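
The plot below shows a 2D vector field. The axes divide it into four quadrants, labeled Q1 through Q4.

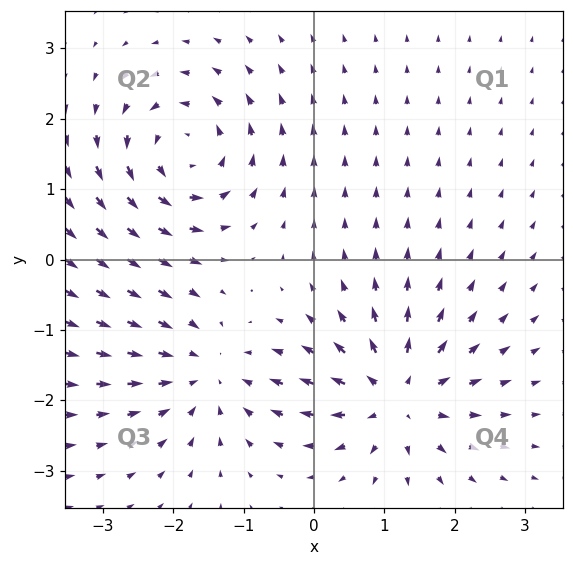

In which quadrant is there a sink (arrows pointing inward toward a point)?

Q3

The sink sits at approximately (-1.5, -1.6), which lies in quadrant Q3. The divergence there is about -4, negative as expected for a sink.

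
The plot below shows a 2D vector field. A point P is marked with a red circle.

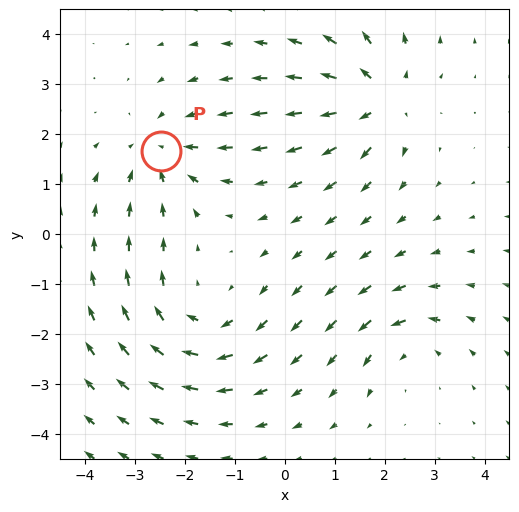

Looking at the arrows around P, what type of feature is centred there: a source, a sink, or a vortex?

At P (-2.5, 1.7) the arrows converge inward. Divergence about -4, curl ≈0 — negative divergence with near-zero curl is a sink.

sink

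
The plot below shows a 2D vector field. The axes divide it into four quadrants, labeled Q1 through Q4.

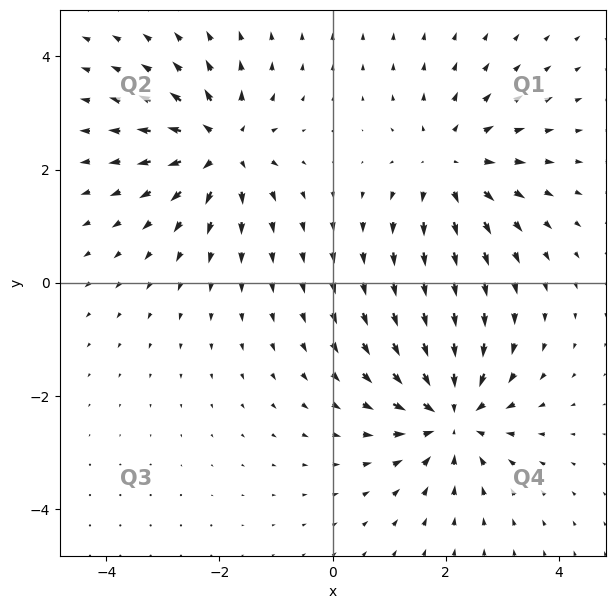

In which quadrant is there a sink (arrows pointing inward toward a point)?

Q4

The sink sits at approximately (2.1, -2.3), which lies in quadrant Q4. The divergence there is about -6, negative as expected for a sink.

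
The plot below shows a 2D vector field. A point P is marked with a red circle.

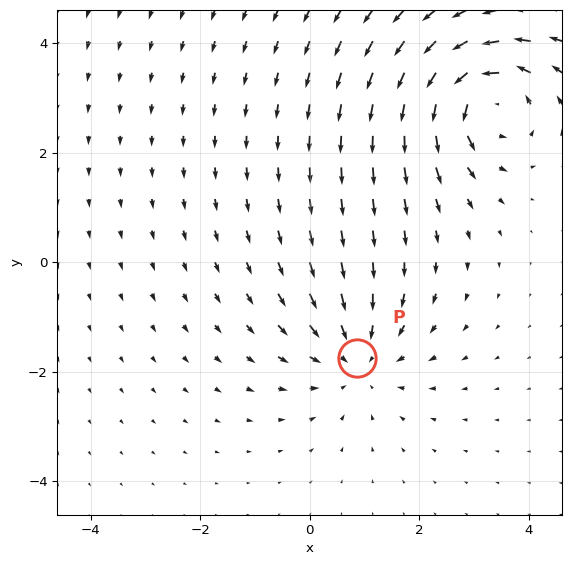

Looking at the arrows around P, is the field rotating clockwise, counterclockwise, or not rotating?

not rotating

Near P at (0.9, -1.8) the arrows show no circulation. The curl there is ≈0.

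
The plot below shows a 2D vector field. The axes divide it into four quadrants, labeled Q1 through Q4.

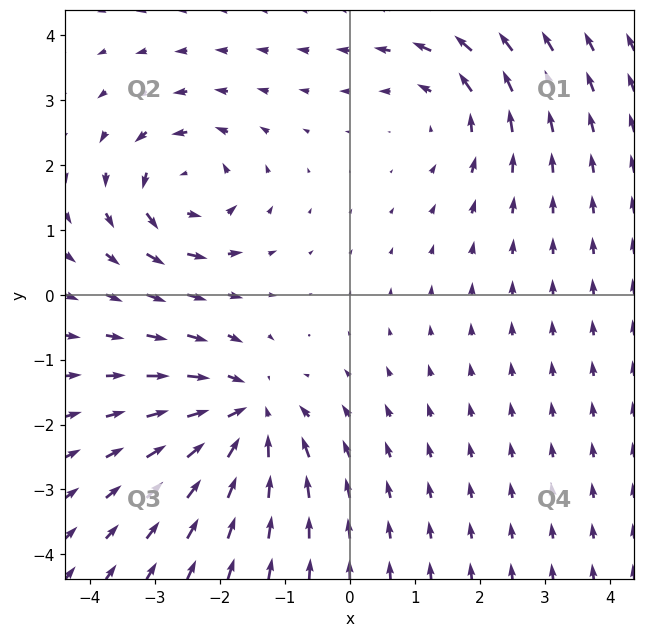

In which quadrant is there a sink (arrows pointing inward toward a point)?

Q3

The sink sits at approximately (-1.6, -1.9), which lies in quadrant Q3. The divergence there is about -4, negative as expected for a sink.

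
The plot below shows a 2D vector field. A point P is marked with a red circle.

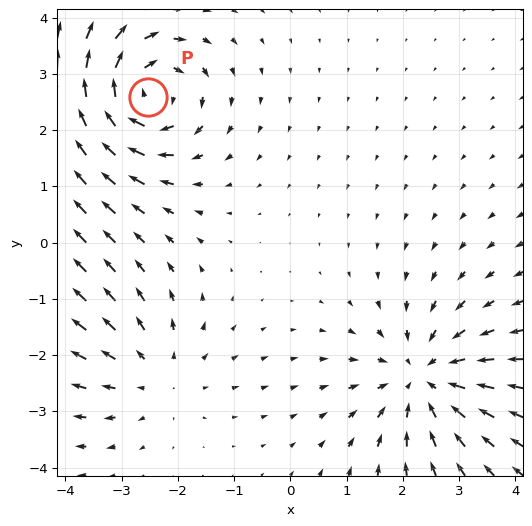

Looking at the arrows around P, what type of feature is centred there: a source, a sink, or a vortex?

vortex

At P (-2.5, 2.6) the arrows circulate clockwise. Divergence ≈0, curl about -5 — near-zero divergence with nonzero curl is a vortex.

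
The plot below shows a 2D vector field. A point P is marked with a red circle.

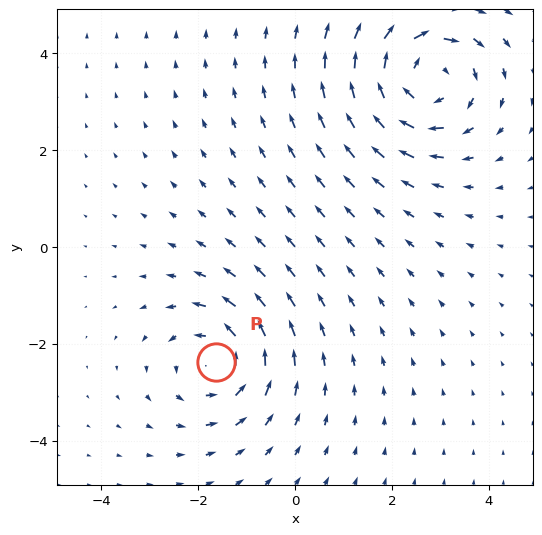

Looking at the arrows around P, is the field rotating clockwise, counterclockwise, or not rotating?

counterclockwise

Near P at (-1.6, -2.4) the arrows circulate counterclockwise. The curl (z-component) there is about +3; positive curl means counterclockwise rotation.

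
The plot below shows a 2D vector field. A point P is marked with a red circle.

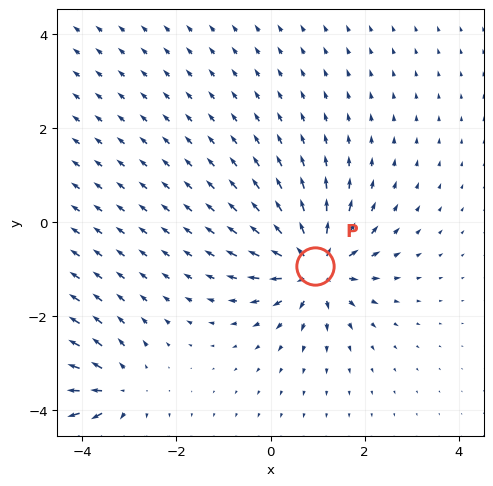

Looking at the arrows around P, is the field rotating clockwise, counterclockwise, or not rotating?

Near P at (0.9, -0.9) the arrows show no circulation. The curl there is ≈0.

not rotating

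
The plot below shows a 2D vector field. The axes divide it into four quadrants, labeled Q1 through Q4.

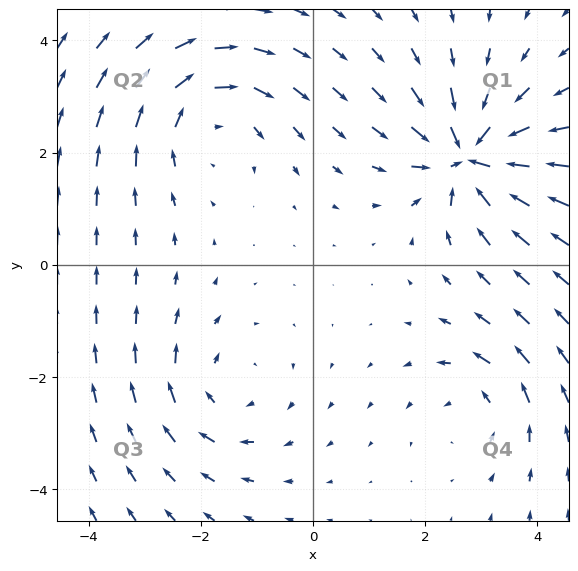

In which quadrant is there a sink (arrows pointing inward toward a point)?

Q1

The sink sits at approximately (2.8, 1.9), which lies in quadrant Q1. The divergence there is about -7, negative as expected for a sink.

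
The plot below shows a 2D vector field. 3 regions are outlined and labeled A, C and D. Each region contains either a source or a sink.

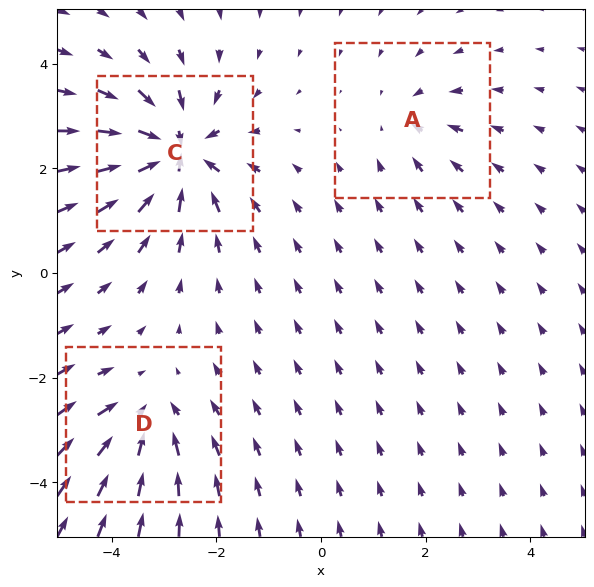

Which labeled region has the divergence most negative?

C

Divergence at each region's feature centre — A: about -2, C: about -6, D: about -3. Region C is most negative.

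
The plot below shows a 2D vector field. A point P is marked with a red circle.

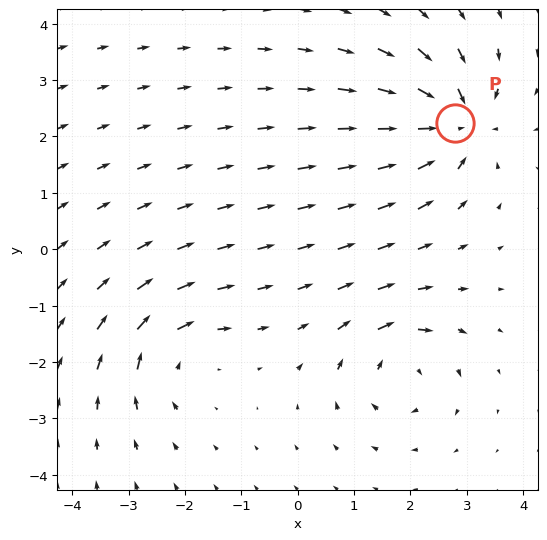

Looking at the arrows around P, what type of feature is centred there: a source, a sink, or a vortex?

At P (2.8, 2.2) the arrows converge inward. Divergence about -6, curl ≈0 — negative divergence with near-zero curl is a sink.

sink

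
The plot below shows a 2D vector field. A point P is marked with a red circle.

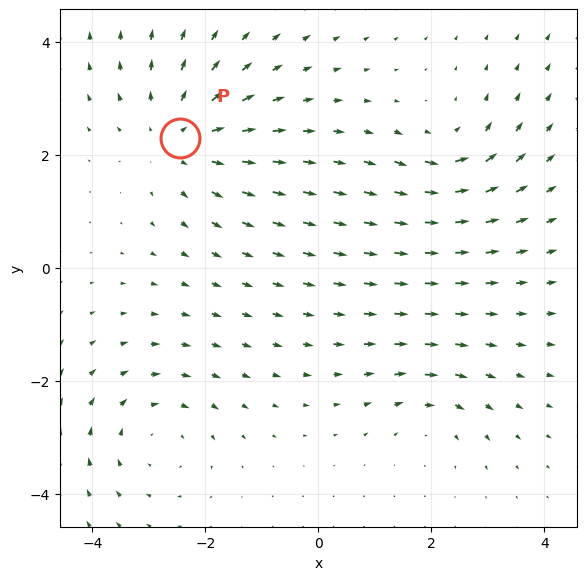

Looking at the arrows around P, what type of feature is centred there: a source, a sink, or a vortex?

source

At P (-2.4, 2.3) the arrows spread outward. Divergence about +4, curl ≈0 — positive divergence with near-zero curl is a source.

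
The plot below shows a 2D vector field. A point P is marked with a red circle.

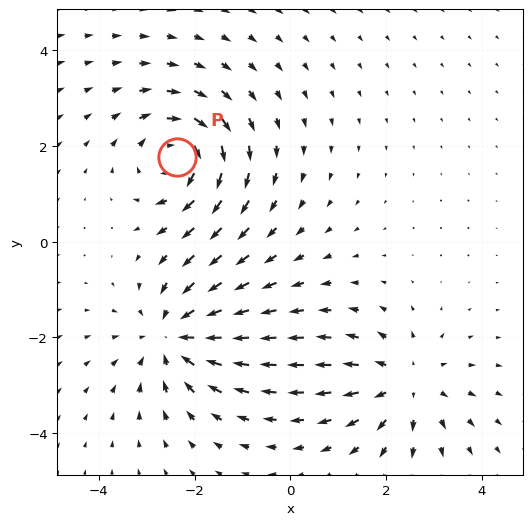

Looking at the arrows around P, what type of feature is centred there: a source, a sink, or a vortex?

At P (-2.4, 1.8) the arrows circulate clockwise. Divergence ≈0, curl about -4 — near-zero divergence with nonzero curl is a vortex.

vortex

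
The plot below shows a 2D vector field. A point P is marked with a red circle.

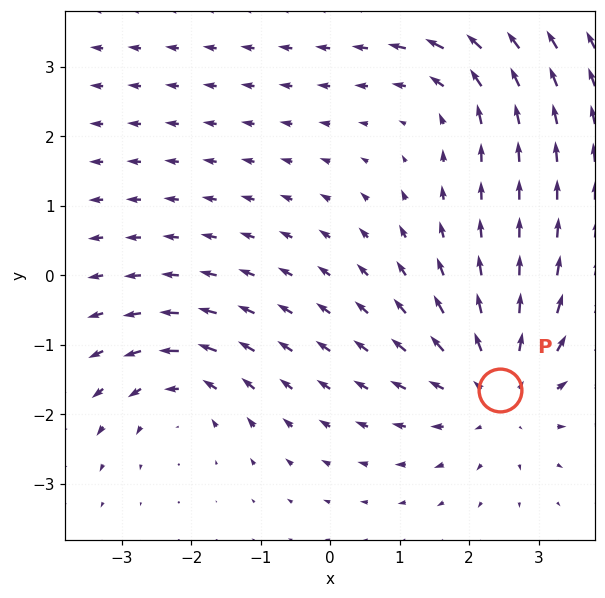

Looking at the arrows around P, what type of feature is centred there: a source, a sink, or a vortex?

At P (2.4, -1.6) the arrows spread outward. Divergence about +4, curl ≈0 — positive divergence with near-zero curl is a source.

source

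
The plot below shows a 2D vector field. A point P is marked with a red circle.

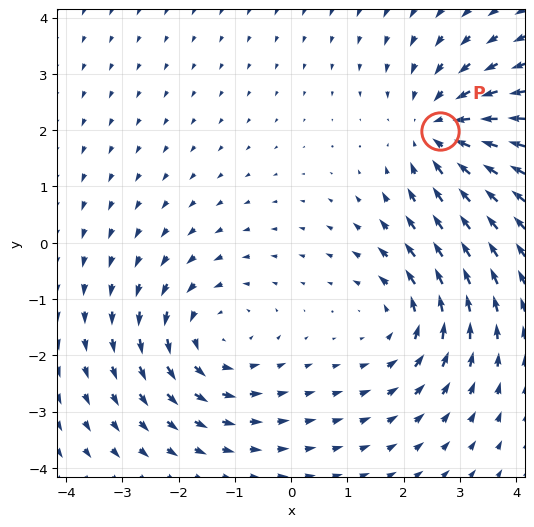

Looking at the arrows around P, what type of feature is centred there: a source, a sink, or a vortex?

sink

At P (2.6, 2.0) the arrows converge inward. Divergence about -5, curl ≈0 — negative divergence with near-zero curl is a sink.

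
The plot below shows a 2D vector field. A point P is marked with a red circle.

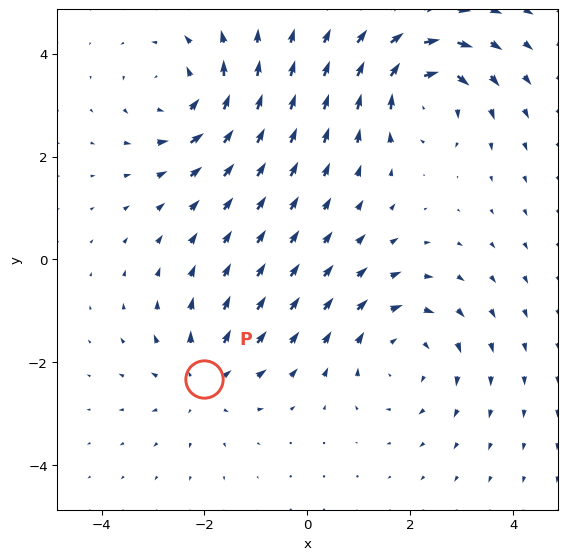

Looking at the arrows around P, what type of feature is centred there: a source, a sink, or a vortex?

source

At P (-2.0, -2.3) the arrows spread outward. Divergence about +4, curl ≈0 — positive divergence with near-zero curl is a source.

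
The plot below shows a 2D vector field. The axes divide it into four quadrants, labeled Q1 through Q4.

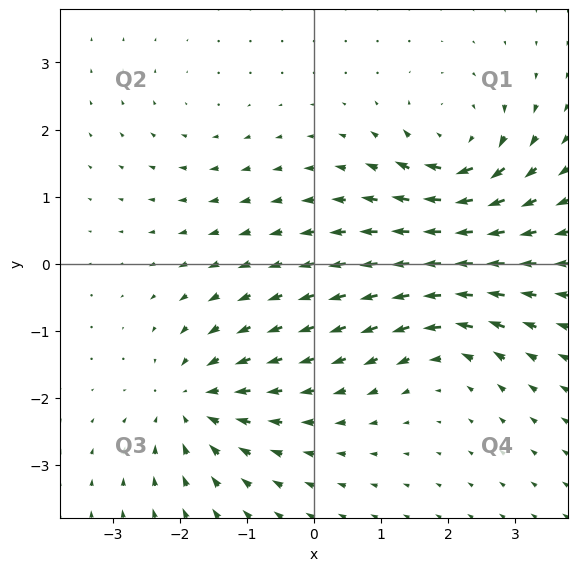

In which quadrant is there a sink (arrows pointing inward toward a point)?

Q3

The sink sits at approximately (-1.8, -2.1), which lies in quadrant Q3. The divergence there is about -5, negative as expected for a sink.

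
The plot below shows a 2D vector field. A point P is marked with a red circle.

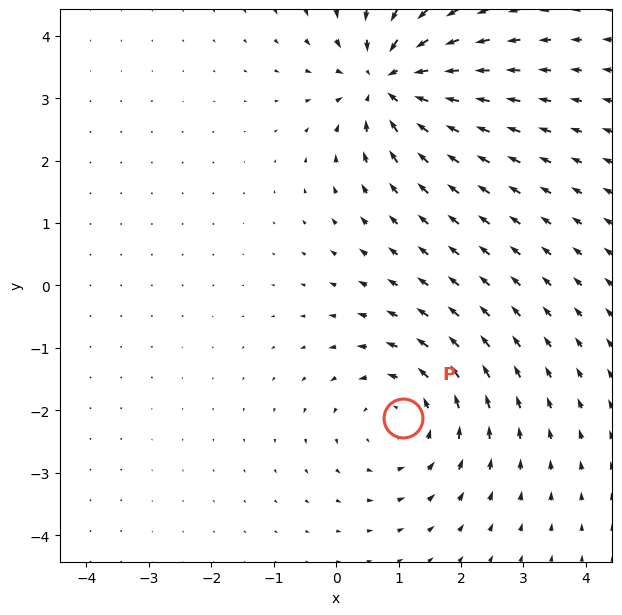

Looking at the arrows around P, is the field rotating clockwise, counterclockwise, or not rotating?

counterclockwise

Near P at (1.1, -2.1) the arrows circulate counterclockwise. The curl (z-component) there is about +4; positive curl means counterclockwise rotation.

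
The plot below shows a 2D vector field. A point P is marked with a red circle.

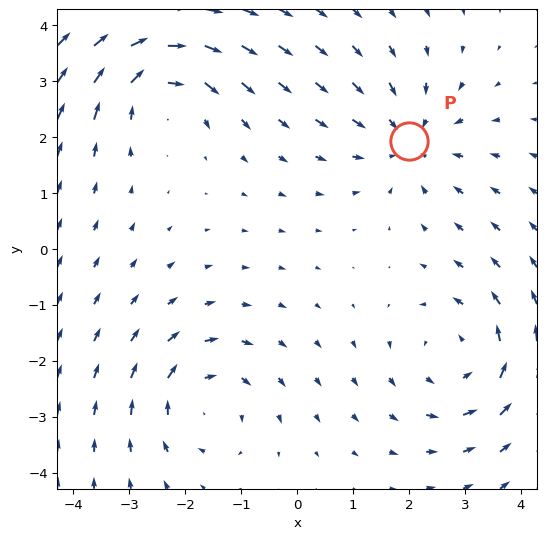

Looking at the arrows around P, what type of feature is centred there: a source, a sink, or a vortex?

At P (2.0, 1.9) the arrows converge inward. Divergence about -3, curl ≈0 — negative divergence with near-zero curl is a sink.

sink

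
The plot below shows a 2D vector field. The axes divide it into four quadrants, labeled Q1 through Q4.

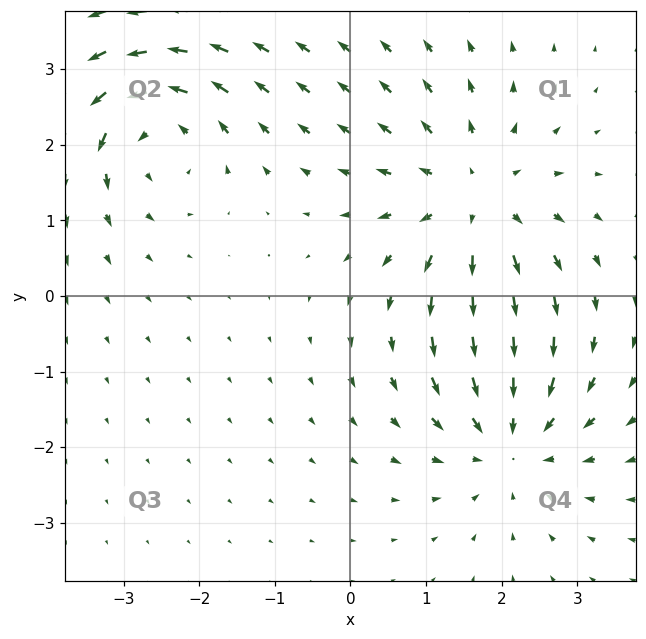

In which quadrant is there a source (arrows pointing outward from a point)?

The source sits at approximately (1.6, 1.3), which lies in quadrant Q1. The divergence there is about +3, positive as expected for a source.

Q1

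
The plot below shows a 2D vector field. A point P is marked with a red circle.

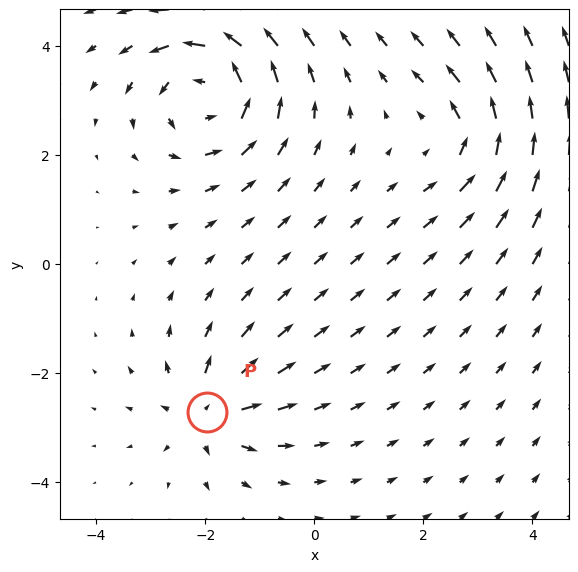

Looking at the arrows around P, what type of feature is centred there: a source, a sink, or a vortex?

At P (-2.0, -2.7) the arrows spread outward. Divergence about +4, curl ≈0 — positive divergence with near-zero curl is a source.

source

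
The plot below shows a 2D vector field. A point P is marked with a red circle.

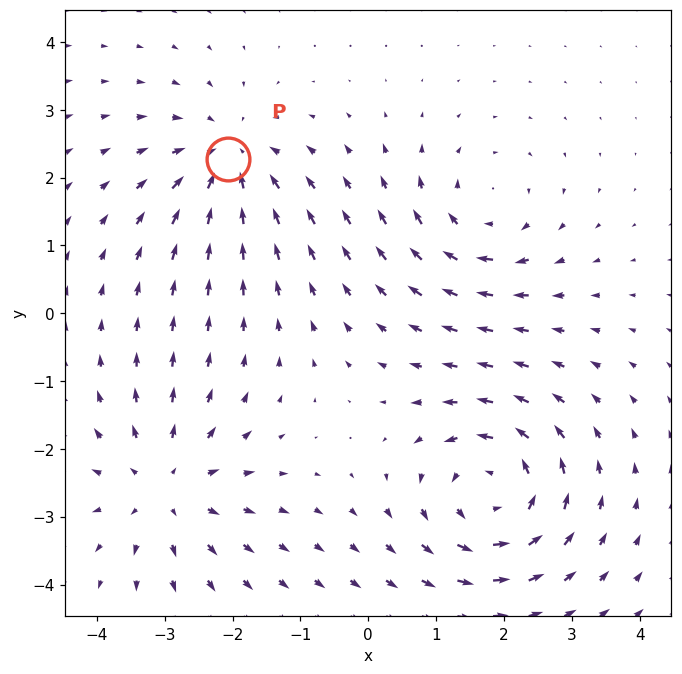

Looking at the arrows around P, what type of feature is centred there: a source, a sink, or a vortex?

sink

At P (-2.1, 2.3) the arrows converge inward. Divergence about -4, curl ≈0 — negative divergence with near-zero curl is a sink.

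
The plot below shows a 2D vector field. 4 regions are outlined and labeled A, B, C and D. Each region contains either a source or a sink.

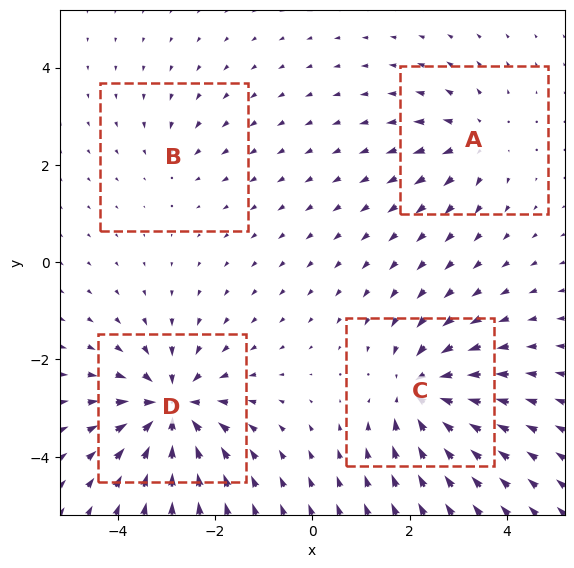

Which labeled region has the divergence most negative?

D

Divergence at each region's feature centre — A: about +4, B: about -2, C: about -6, D: about -7. Region D is most negative.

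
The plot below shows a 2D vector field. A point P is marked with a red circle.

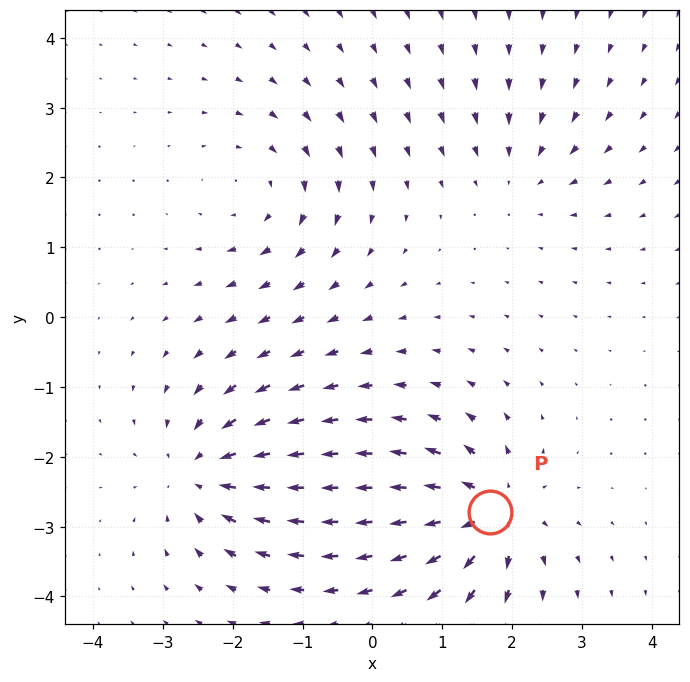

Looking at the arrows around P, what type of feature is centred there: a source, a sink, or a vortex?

source

At P (1.7, -2.8) the arrows spread outward. Divergence about +7, curl ≈0 — positive divergence with near-zero curl is a source.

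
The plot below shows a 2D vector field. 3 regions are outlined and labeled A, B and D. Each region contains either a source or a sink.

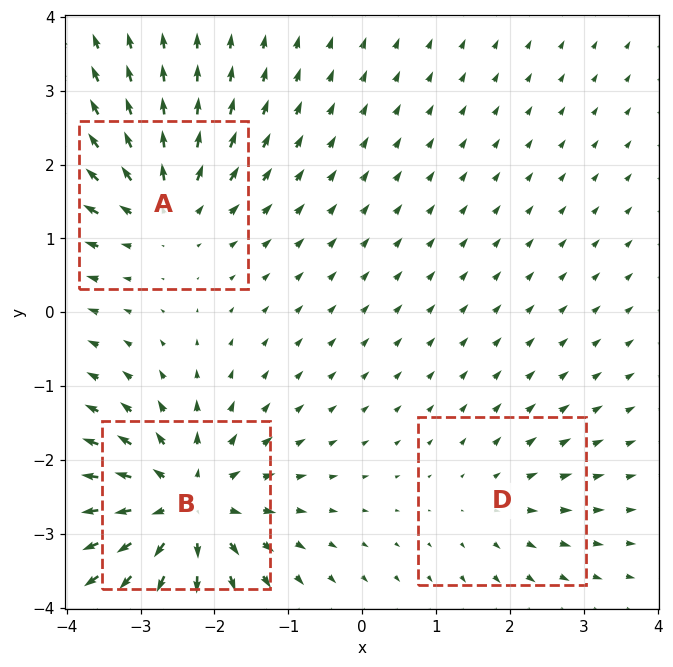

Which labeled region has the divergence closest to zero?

Divergence at each region's feature centre — A: about +4, B: about +6, D: about +2. Region D is closest to zero.

D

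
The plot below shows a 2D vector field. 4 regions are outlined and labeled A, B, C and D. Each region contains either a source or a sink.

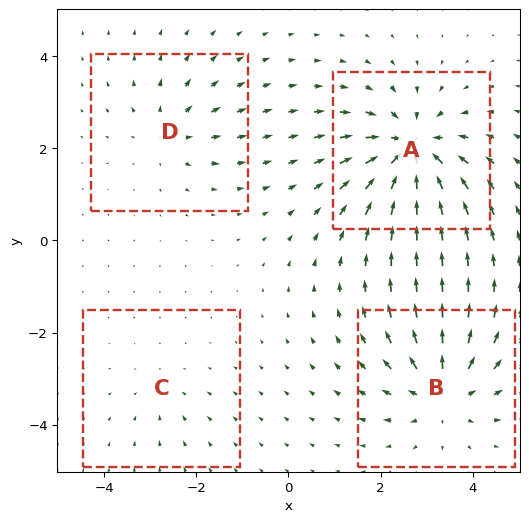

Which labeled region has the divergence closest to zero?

C

Divergence at each region's feature centre — A: about -7, B: about +6, C: about -2, D: about +4. Region C is closest to zero.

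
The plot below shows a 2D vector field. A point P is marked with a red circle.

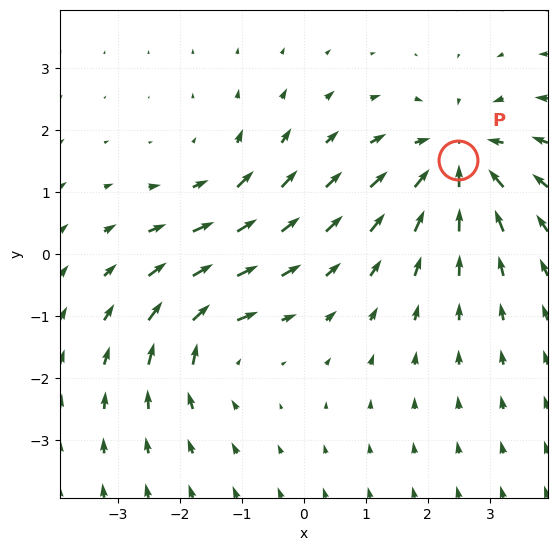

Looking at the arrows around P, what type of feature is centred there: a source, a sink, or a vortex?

At P (2.5, 1.5) the arrows converge inward. Divergence about -5, curl ≈0 — negative divergence with near-zero curl is a sink.

sink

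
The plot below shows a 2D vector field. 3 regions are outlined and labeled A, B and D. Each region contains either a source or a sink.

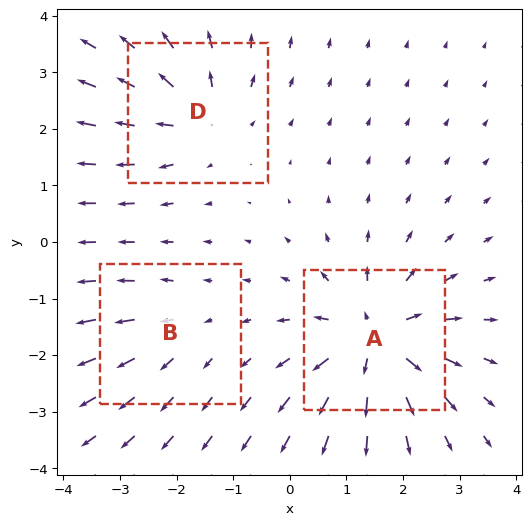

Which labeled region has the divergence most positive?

Divergence at each region's feature centre — A: about +6, B: about +2, D: about +4. Region A is most positive.

A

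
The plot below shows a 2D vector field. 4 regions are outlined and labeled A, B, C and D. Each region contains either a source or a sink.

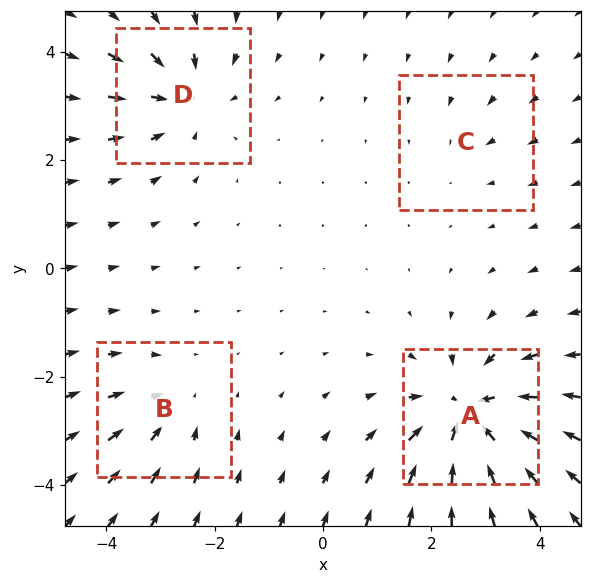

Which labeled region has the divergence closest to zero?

Divergence at each region's feature centre — A: about -7, B: about -3, C: about -2, D: about -5. Region C is closest to zero.

C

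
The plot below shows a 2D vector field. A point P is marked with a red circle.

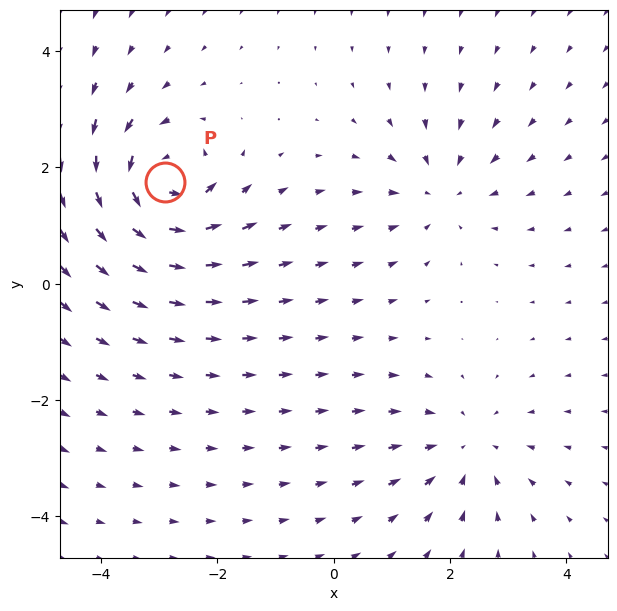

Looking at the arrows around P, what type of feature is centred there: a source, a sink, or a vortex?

At P (-2.9, 1.7) the arrows circulate counterclockwise. Divergence ≈0, curl about +7 — near-zero divergence with nonzero curl is a vortex.

vortex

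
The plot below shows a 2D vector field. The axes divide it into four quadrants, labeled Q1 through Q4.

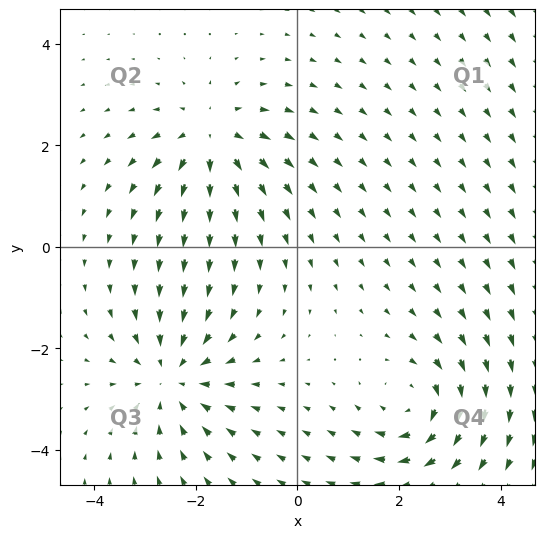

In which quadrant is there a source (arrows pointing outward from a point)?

The source sits at approximately (-1.7, 2.1), which lies in quadrant Q2. The divergence there is about +4, positive as expected for a source.

Q2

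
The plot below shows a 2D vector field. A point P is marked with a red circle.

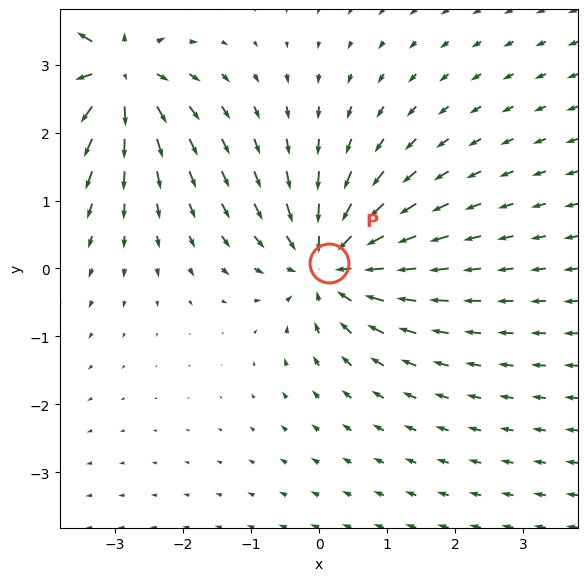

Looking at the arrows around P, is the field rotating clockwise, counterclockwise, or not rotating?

not rotating

Near P at (0.2, 0.1) the arrows show no circulation. The curl there is ≈0.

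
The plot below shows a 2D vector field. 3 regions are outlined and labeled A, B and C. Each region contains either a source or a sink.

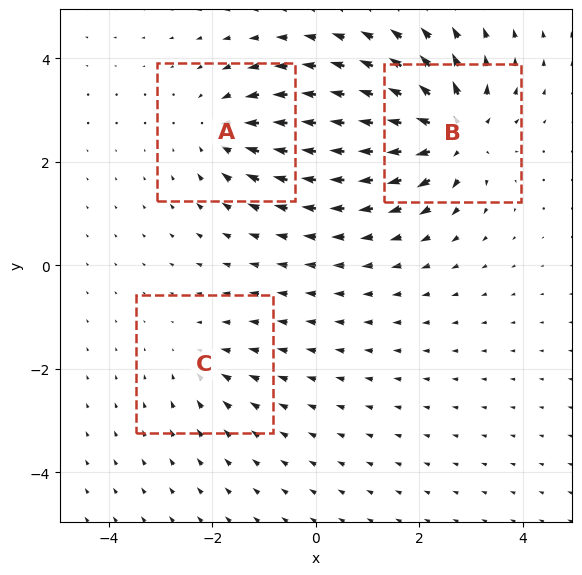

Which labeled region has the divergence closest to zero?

C

Divergence at each region's feature centre — A: about -3, B: about +6, C: about -2. Region C is closest to zero.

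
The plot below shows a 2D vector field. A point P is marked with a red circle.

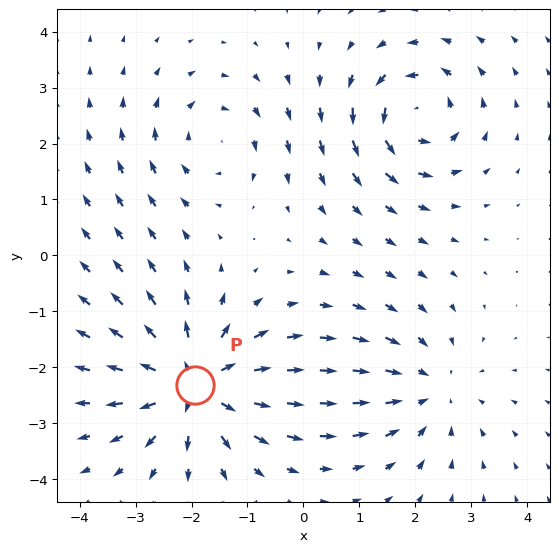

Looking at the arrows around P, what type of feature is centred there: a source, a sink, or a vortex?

At P (-1.9, -2.3) the arrows spread outward. Divergence about +5, curl ≈0 — positive divergence with near-zero curl is a source.

source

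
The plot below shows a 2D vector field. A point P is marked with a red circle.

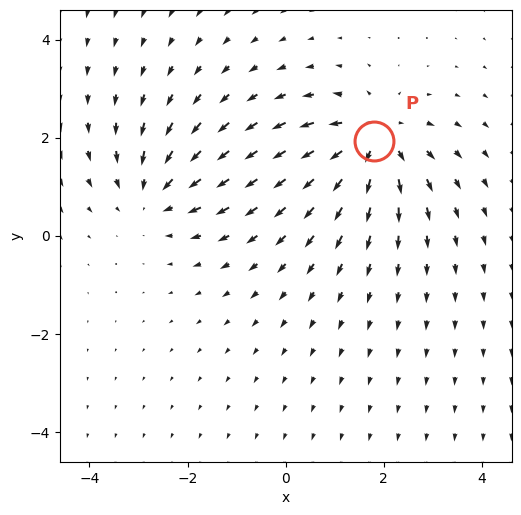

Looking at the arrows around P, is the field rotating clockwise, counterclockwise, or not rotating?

Near P at (1.8, 1.9) the arrows show no circulation. The curl there is ≈0.

not rotating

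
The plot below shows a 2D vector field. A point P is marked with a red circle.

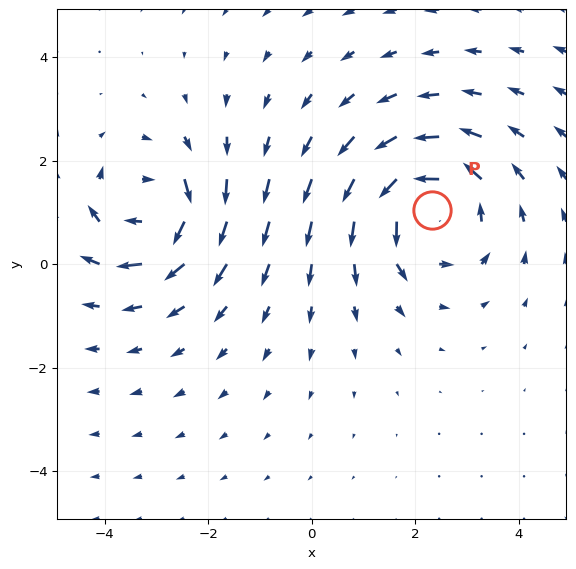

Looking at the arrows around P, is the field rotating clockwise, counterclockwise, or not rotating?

counterclockwise

Near P at (2.3, 1.0) the arrows circulate counterclockwise. The curl (z-component) there is about +4; positive curl means counterclockwise rotation.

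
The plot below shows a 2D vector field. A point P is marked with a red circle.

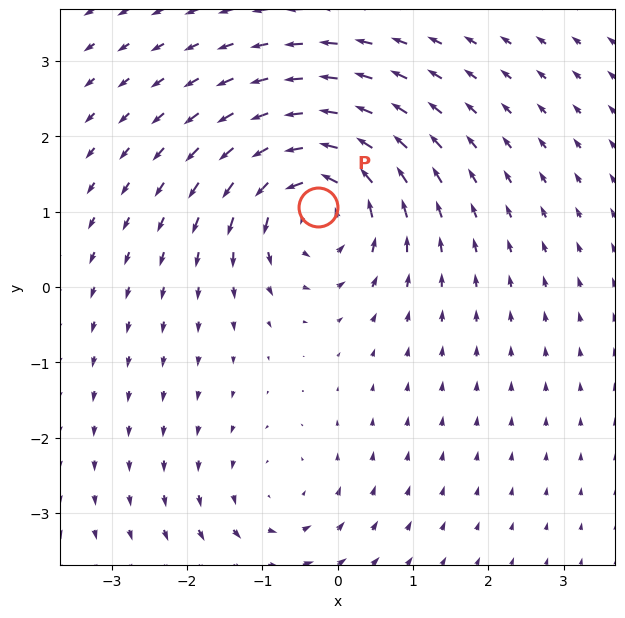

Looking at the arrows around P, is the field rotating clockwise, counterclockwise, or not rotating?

counterclockwise

Near P at (-0.3, 1.1) the arrows circulate counterclockwise. The curl (z-component) there is about +5; positive curl means counterclockwise rotation.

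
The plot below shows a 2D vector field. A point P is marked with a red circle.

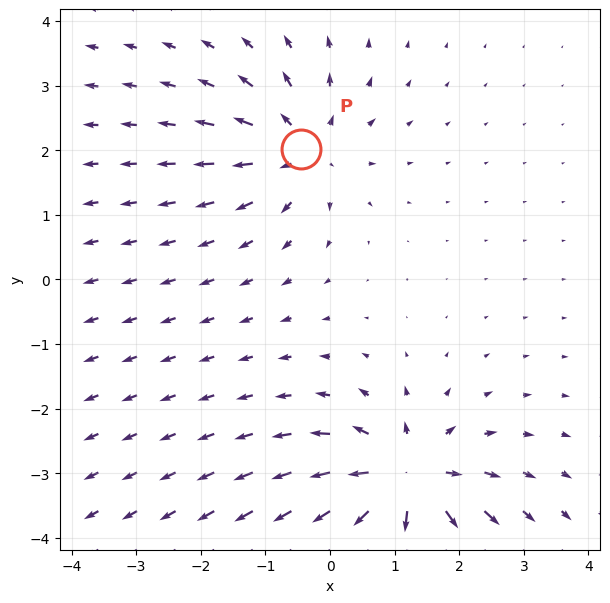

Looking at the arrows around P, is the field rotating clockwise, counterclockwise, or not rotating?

Near P at (-0.4, 2.0) the arrows show no circulation. The curl there is ≈0.

not rotating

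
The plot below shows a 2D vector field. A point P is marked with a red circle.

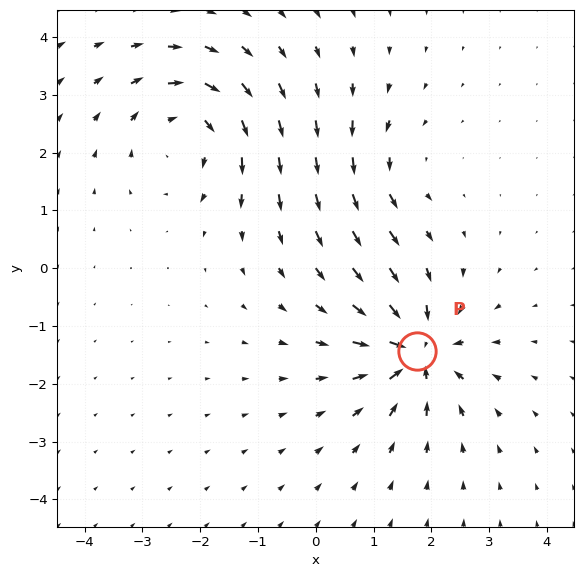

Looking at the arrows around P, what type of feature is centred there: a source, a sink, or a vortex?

sink

At P (1.7, -1.4) the arrows converge inward. Divergence about -7, curl ≈0 — negative divergence with near-zero curl is a sink.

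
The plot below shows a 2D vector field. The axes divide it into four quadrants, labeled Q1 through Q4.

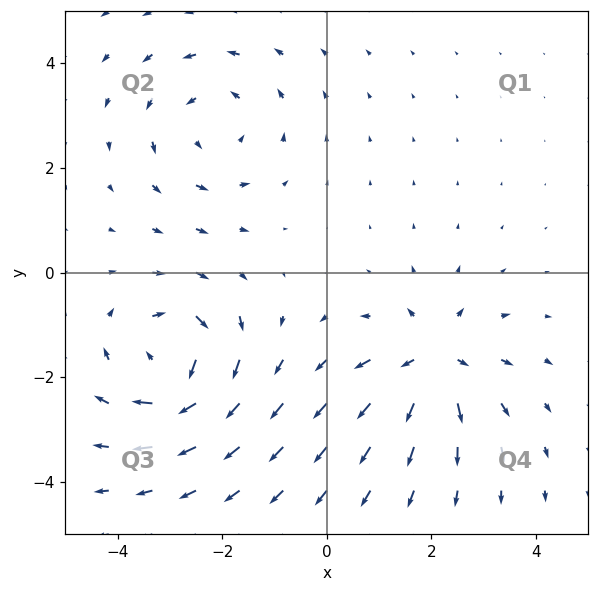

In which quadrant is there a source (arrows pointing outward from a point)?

The source sits at approximately (2.0, -1.7), which lies in quadrant Q4. The divergence there is about +5, positive as expected for a source.

Q4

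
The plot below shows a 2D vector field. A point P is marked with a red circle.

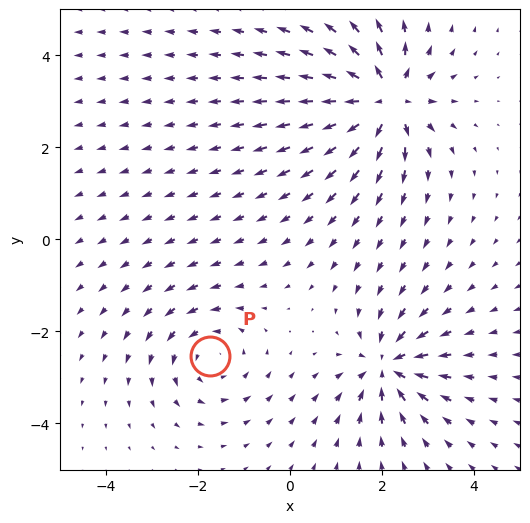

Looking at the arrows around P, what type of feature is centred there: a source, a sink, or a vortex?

At P (-1.7, -2.5) the arrows circulate counterclockwise. Divergence ≈0, curl about +3 — near-zero divergence with nonzero curl is a vortex.

vortex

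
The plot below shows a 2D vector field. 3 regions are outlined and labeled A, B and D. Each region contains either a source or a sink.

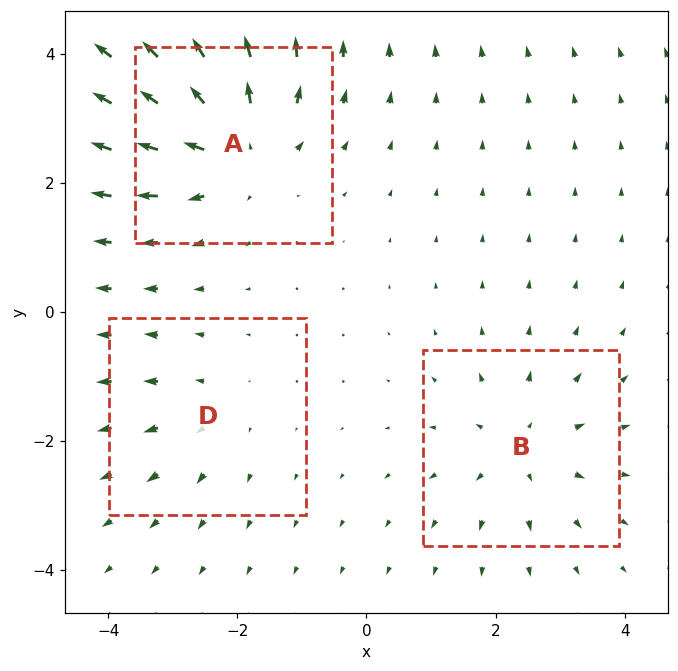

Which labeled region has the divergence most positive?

Divergence at each region's feature centre — A: about +5, B: about +3, D: about +2. Region A is most positive.

A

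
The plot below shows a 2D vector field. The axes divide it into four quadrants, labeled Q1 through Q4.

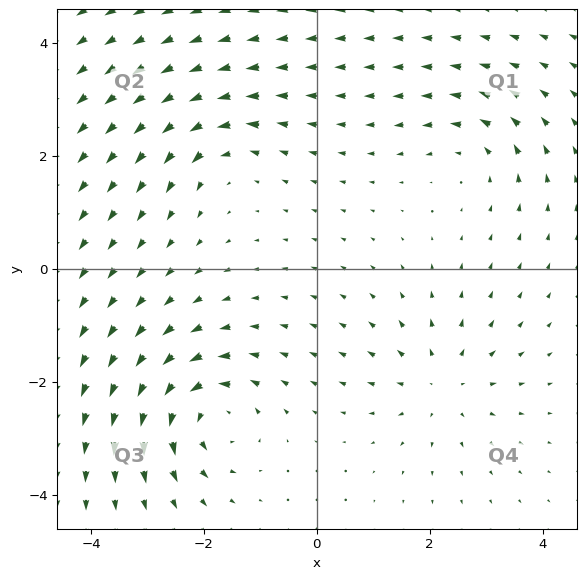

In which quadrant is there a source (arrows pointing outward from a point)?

The source sits at approximately (2.2, -2.0), which lies in quadrant Q4. The divergence there is about +3, positive as expected for a source.

Q4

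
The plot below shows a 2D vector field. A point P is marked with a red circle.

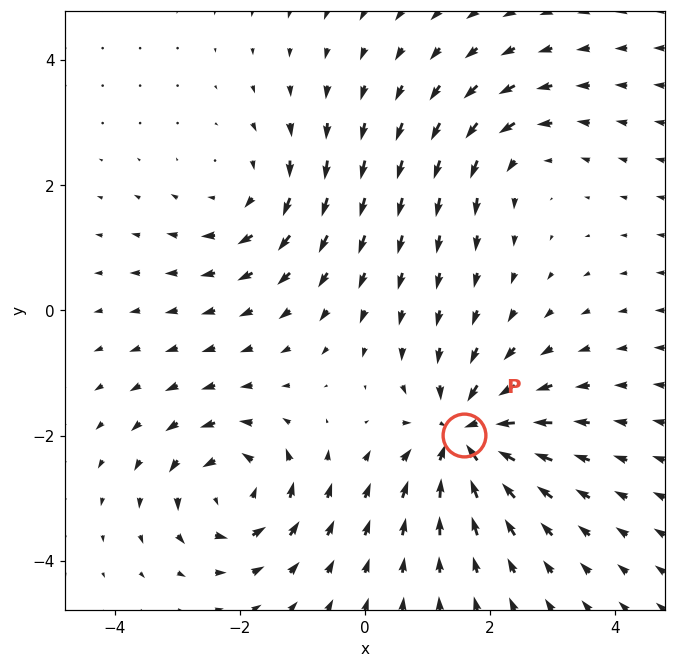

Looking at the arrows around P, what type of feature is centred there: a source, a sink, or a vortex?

At P (1.6, -2.0) the arrows converge inward. Divergence about -5, curl ≈0 — negative divergence with near-zero curl is a sink.

sink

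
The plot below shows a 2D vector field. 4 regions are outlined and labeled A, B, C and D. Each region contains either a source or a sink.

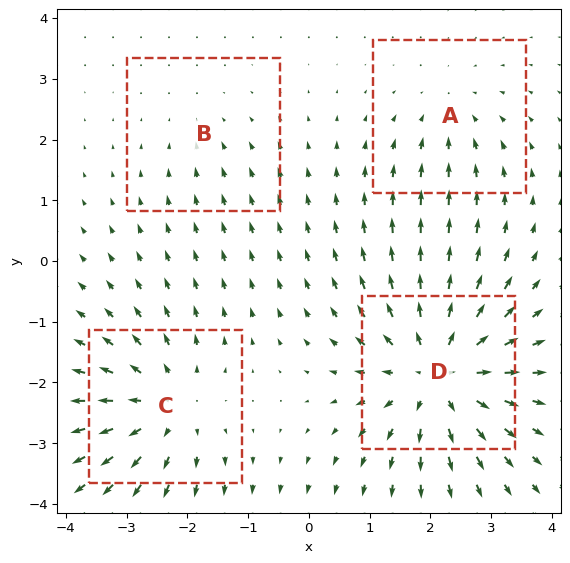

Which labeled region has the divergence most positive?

D

Divergence at each region's feature centre — A: about -3, B: about -2, C: about +5, D: about +7. Region D is most positive.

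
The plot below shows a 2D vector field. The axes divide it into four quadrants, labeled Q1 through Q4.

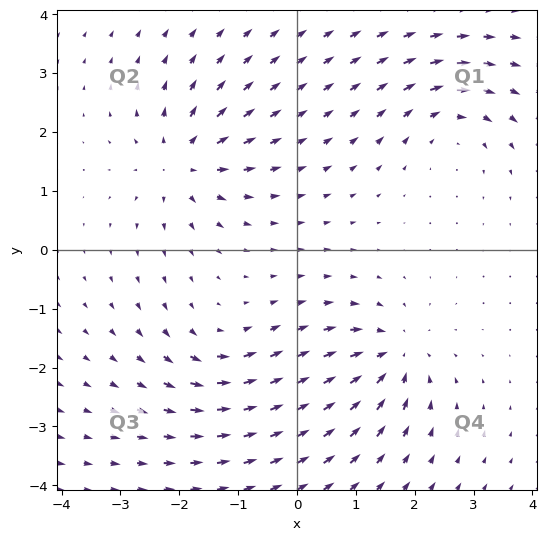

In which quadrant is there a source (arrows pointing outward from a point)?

Q2

The source sits at approximately (-1.9, 1.5), which lies in quadrant Q2. The divergence there is about +4, positive as expected for a source.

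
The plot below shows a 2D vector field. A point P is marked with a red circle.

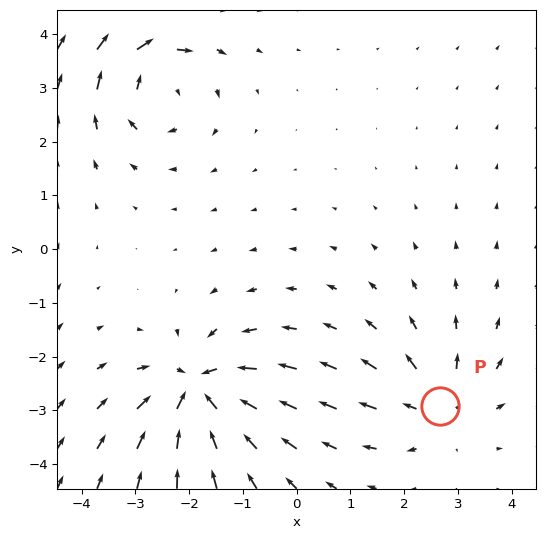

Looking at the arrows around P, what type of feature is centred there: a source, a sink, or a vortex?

source

At P (2.7, -2.9) the arrows spread outward. Divergence about +3, curl ≈0 — positive divergence with near-zero curl is a source.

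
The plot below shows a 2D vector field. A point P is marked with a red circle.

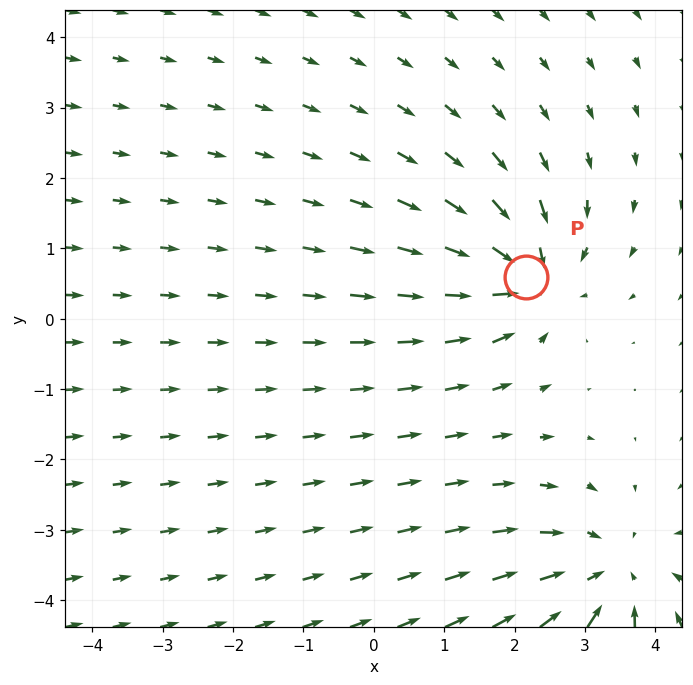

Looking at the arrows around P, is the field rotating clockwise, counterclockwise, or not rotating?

Near P at (2.2, 0.6) the arrows show no circulation. The curl there is ≈0.

not rotating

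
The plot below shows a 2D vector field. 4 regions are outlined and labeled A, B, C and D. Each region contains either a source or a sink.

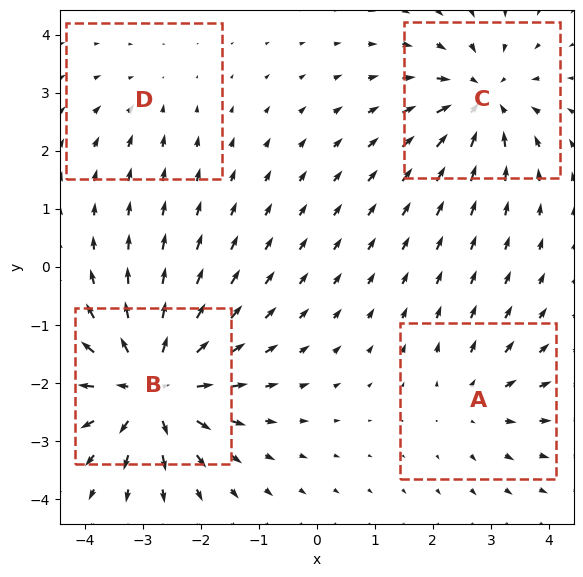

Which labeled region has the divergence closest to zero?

D

Divergence at each region's feature centre — A: about +3, B: about +8, C: about -6, D: about -2. Region D is closest to zero.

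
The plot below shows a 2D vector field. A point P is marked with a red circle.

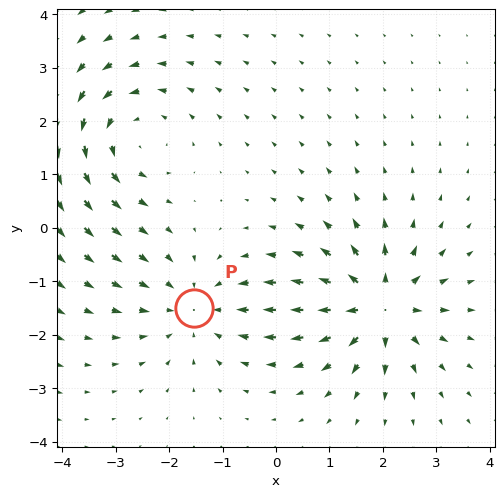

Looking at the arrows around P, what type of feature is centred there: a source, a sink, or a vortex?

At P (-1.5, -1.5) the arrows converge inward. Divergence about -3, curl ≈0 — negative divergence with near-zero curl is a sink.

sink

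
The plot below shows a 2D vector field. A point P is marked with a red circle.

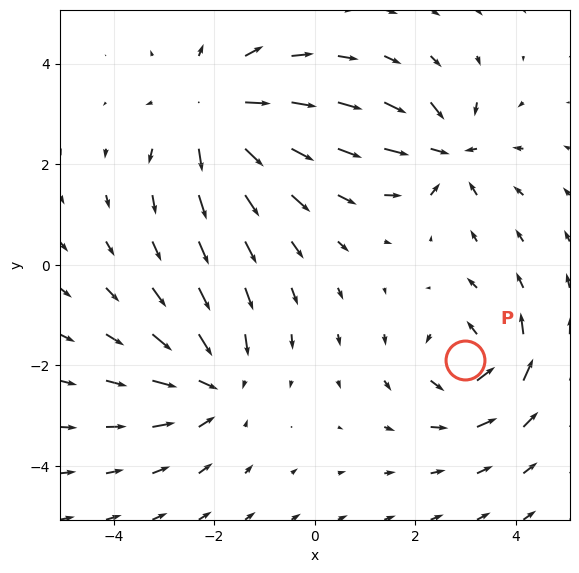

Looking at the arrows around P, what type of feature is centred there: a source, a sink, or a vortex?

At P (3.0, -1.9) the arrows circulate counterclockwise. Divergence ≈0, curl about +4 — near-zero divergence with nonzero curl is a vortex.

vortex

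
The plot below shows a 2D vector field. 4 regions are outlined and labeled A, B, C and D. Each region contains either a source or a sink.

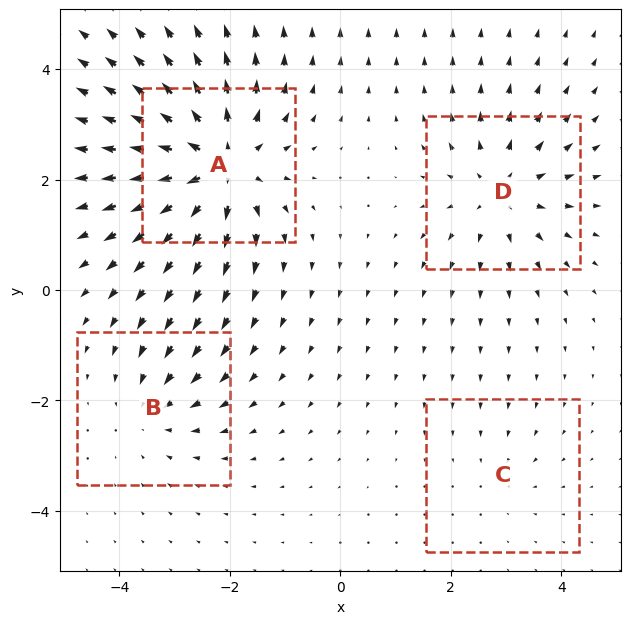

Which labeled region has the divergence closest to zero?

C

Divergence at each region's feature centre — A: about +7, B: about -3, C: about -2, D: about +5. Region C is closest to zero.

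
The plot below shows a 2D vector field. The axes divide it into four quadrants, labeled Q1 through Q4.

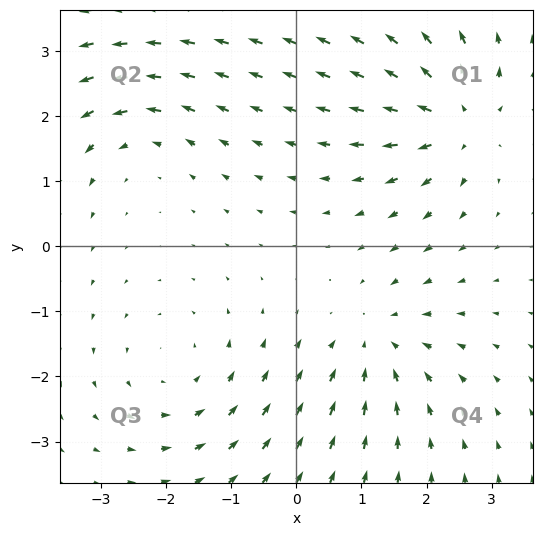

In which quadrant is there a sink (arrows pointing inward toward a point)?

Q4

The sink sits at approximately (1.2, -1.5), which lies in quadrant Q4. The divergence there is about -4, negative as expected for a sink.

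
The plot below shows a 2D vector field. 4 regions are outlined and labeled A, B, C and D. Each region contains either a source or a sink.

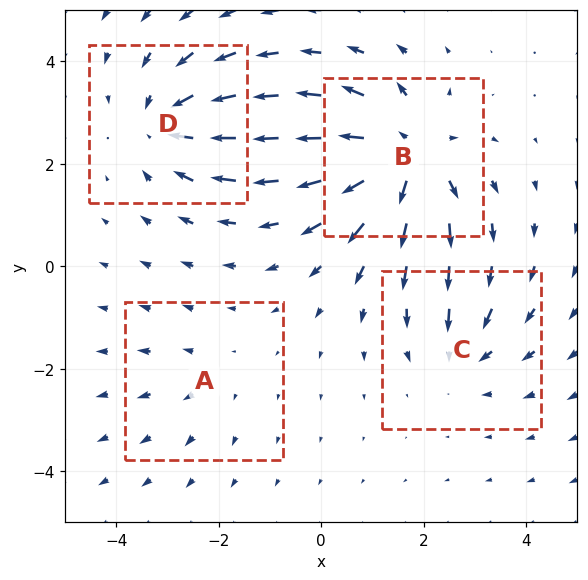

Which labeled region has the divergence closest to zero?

A

Divergence at each region's feature centre — A: about +2, B: about +6, C: about -3, D: about -4. Region A is closest to zero.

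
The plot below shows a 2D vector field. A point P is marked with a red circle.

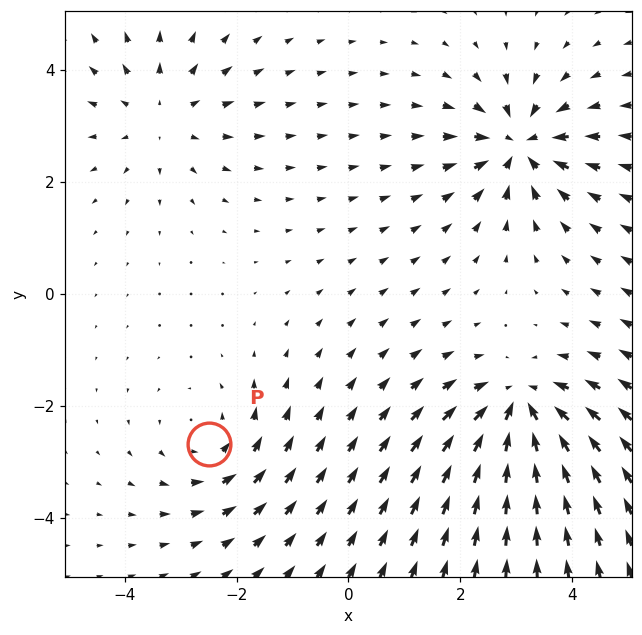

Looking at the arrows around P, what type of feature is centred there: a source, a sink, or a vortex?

At P (-2.5, -2.7) the arrows circulate counterclockwise. Divergence ≈0, curl about +3 — near-zero divergence with nonzero curl is a vortex.

vortex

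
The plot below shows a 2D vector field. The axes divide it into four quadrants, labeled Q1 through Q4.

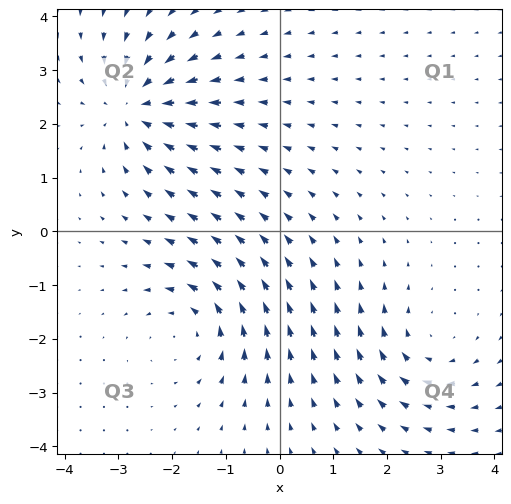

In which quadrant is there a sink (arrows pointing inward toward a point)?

Q2

The sink sits at approximately (-2.7, 2.3), which lies in quadrant Q2. The divergence there is about -5, negative as expected for a sink.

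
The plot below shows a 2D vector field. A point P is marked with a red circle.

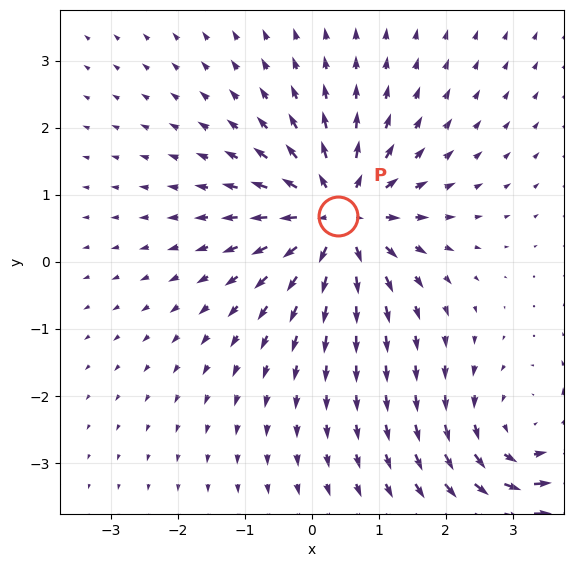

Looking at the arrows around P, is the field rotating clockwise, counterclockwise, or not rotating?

Near P at (0.4, 0.7) the arrows show no circulation. The curl there is ≈0.

not rotating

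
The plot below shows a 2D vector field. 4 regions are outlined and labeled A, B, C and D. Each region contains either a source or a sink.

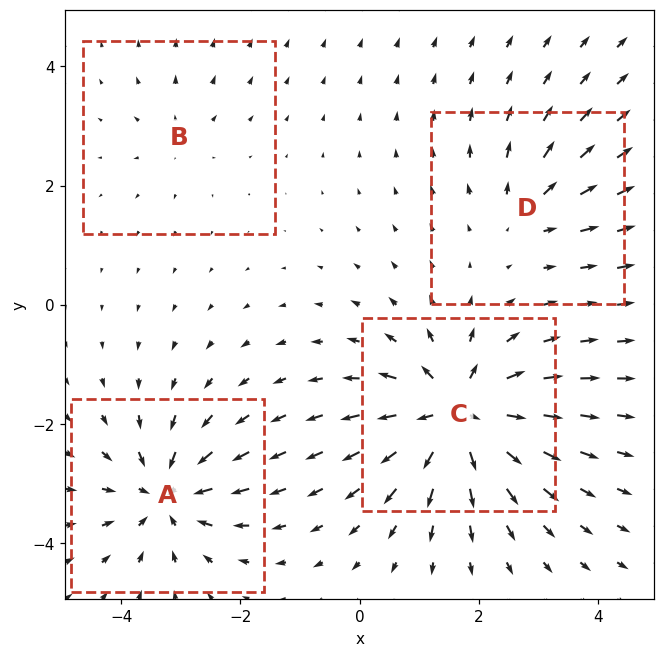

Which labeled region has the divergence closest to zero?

B

Divergence at each region's feature centre — A: about -6, B: about +2, C: about +9, D: about +4. Region B is closest to zero.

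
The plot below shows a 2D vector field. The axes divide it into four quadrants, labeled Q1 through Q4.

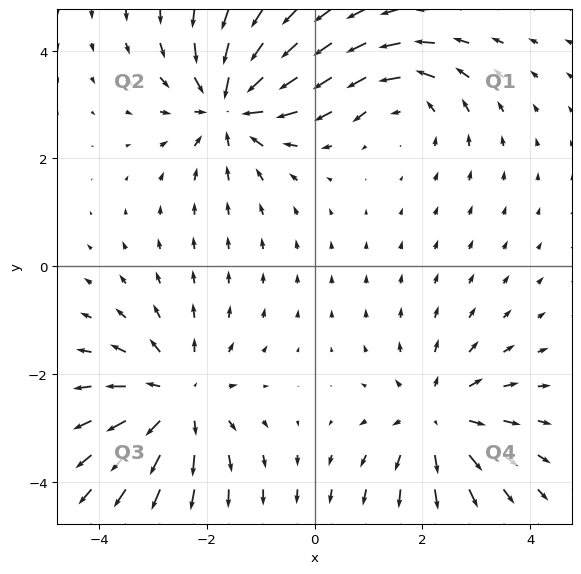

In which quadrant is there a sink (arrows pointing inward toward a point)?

The sink sits at approximately (-1.5, 3.0), which lies in quadrant Q2. The divergence there is about -6, negative as expected for a sink.

Q2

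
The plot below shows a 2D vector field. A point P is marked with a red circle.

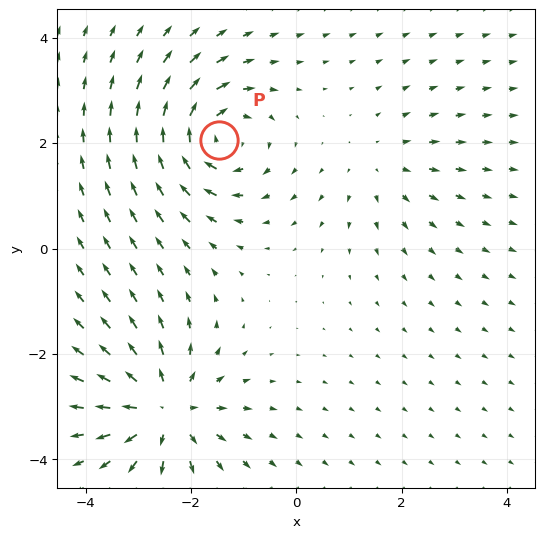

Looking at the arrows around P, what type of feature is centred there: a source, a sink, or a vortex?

At P (-1.5, 2.1) the arrows circulate clockwise. Divergence ≈0, curl about -6 — near-zero divergence with nonzero curl is a vortex.

vortex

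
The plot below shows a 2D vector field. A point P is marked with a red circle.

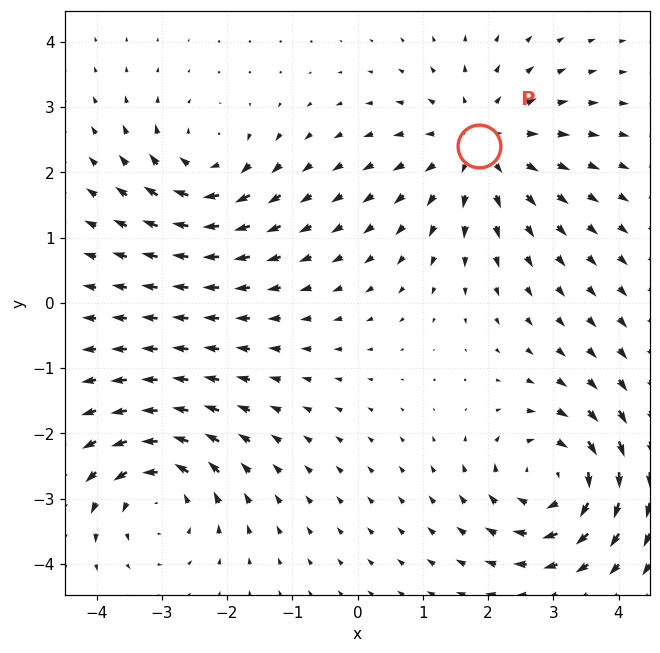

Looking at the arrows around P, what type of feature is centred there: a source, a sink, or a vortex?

source

At P (1.9, 2.4) the arrows spread outward. Divergence about +5, curl ≈0 — positive divergence with near-zero curl is a source.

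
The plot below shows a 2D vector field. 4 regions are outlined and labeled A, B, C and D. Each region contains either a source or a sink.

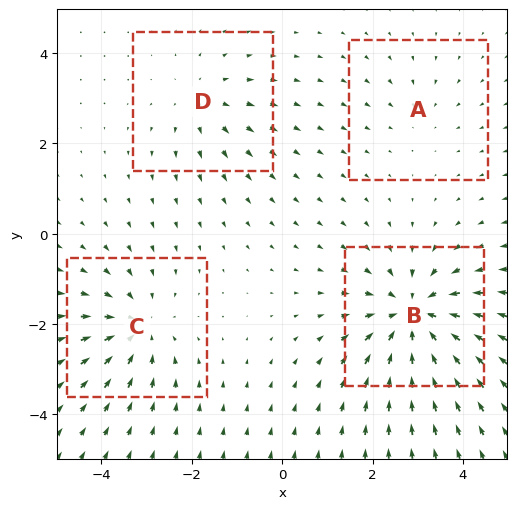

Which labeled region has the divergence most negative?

Divergence at each region's feature centre — A: about -2, B: about -7, C: about -5, D: about +3. Region B is most negative.

B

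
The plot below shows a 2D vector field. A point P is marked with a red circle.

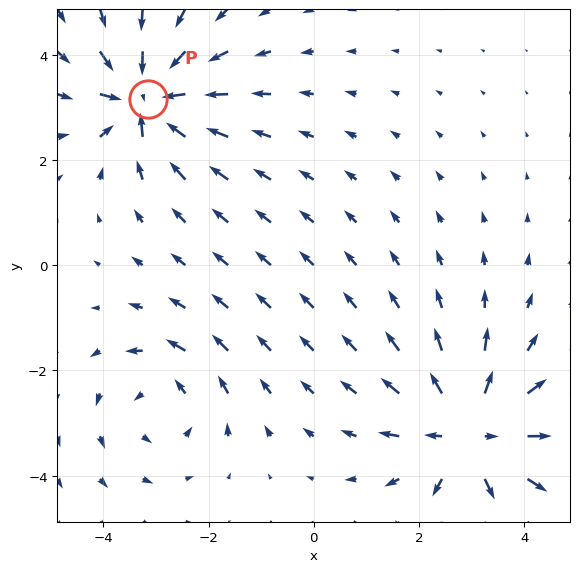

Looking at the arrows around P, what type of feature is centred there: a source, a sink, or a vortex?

At P (-3.2, 3.2) the arrows converge inward. Divergence about -6, curl ≈0 — negative divergence with near-zero curl is a sink.

sink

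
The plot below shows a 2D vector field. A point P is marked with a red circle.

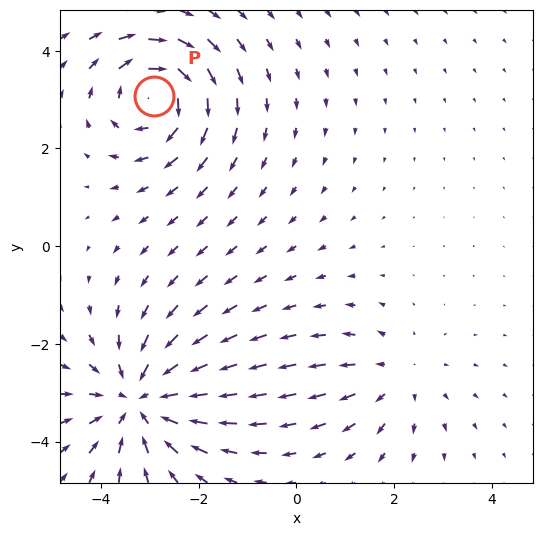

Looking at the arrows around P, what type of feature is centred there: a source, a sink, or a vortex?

vortex

At P (-2.9, 3.1) the arrows circulate clockwise. Divergence ≈0, curl about -5 — near-zero divergence with nonzero curl is a vortex.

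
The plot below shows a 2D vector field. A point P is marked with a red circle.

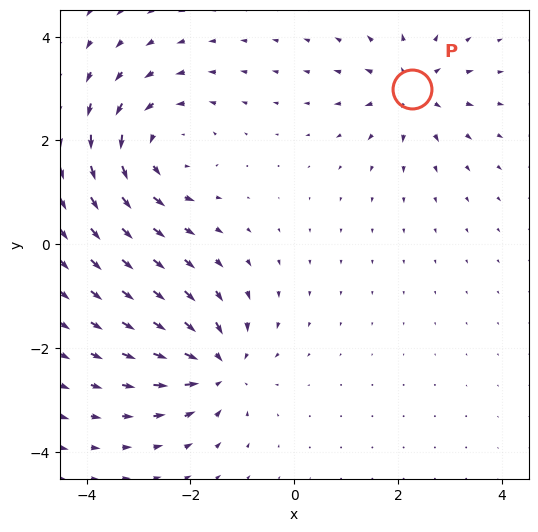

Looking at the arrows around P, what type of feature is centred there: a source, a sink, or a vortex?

source

At P (2.3, 3.0) the arrows spread outward. Divergence about +4, curl ≈0 — positive divergence with near-zero curl is a source.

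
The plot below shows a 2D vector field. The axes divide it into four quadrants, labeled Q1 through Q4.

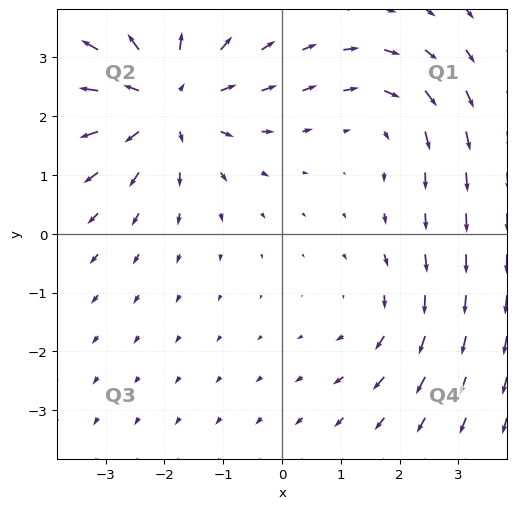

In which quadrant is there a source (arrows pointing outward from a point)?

The source sits at approximately (-2.0, 2.3), which lies in quadrant Q2. The divergence there is about +4, positive as expected for a source.

Q2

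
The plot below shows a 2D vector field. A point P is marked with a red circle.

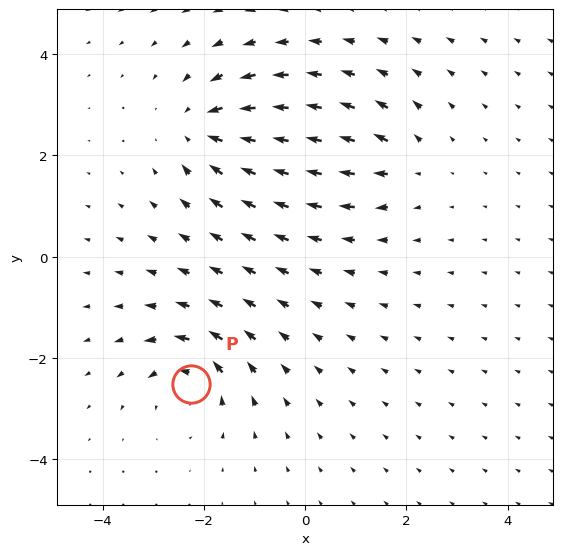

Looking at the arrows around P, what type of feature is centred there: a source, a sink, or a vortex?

vortex

At P (-2.3, -2.5) the arrows circulate counterclockwise. Divergence ≈0, curl about +6 — near-zero divergence with nonzero curl is a vortex.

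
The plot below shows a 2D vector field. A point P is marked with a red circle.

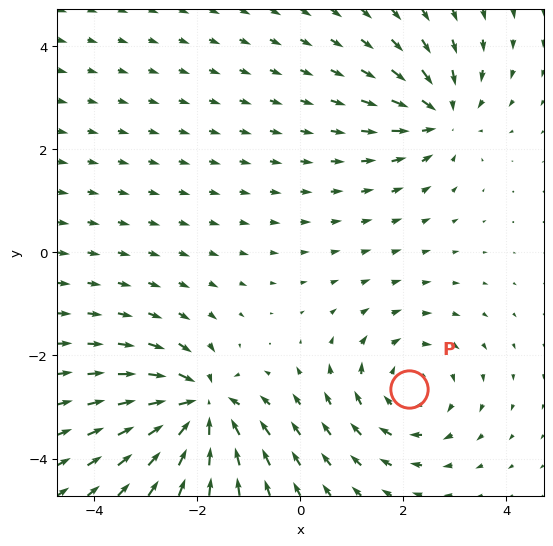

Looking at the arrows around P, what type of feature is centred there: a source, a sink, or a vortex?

At P (2.1, -2.6) the arrows circulate clockwise. Divergence ≈0, curl about -4 — near-zero divergence with nonzero curl is a vortex.

vortex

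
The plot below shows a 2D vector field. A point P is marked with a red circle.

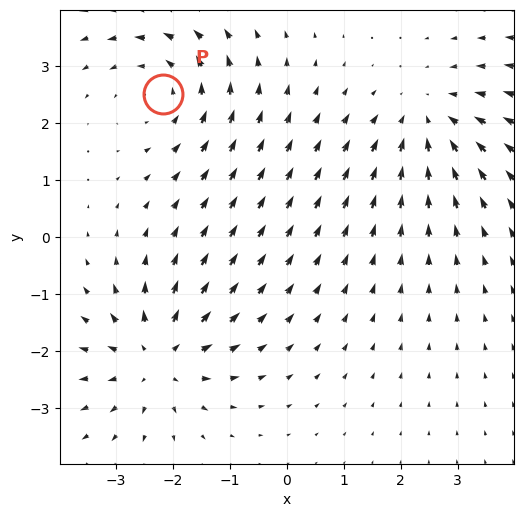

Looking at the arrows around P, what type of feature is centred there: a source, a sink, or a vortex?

vortex

At P (-2.2, 2.5) the arrows circulate counterclockwise. Divergence ≈0, curl about +3 — near-zero divergence with nonzero curl is a vortex.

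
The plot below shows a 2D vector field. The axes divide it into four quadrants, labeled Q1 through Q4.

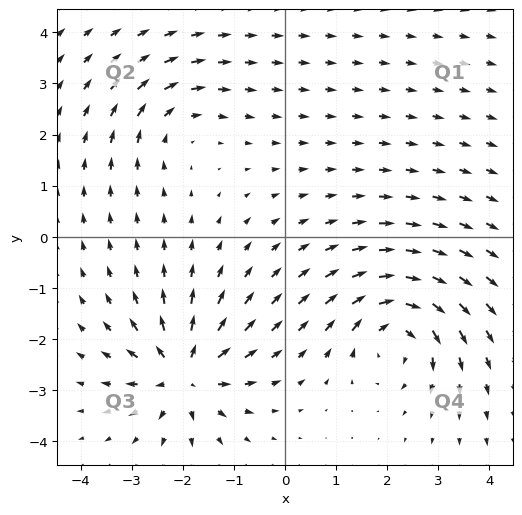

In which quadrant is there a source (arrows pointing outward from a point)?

The source sits at approximately (-2.0, -2.7), which lies in quadrant Q3. The divergence there is about +7, positive as expected for a source.

Q3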